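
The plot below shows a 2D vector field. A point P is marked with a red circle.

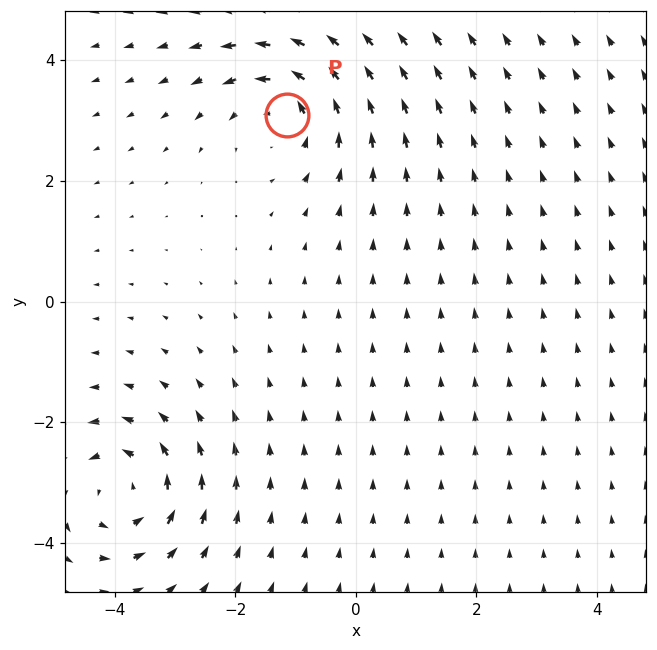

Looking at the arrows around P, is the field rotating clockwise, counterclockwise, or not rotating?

counterclockwise

Near P at (-1.1, 3.1) the arrows circulate counterclockwise. The curl (z-component) there is about +3; positive curl means counterclockwise rotation.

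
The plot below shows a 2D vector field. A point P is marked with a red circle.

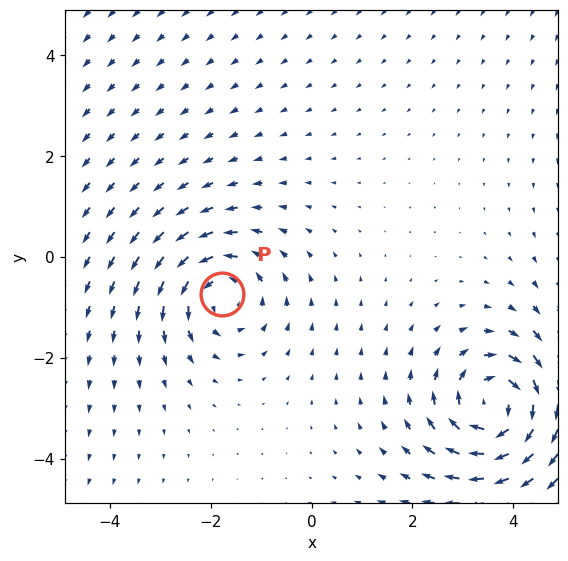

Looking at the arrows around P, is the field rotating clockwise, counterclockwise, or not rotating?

counterclockwise

Near P at (-1.8, -0.7) the arrows circulate counterclockwise. The curl (z-component) there is about +4; positive curl means counterclockwise rotation.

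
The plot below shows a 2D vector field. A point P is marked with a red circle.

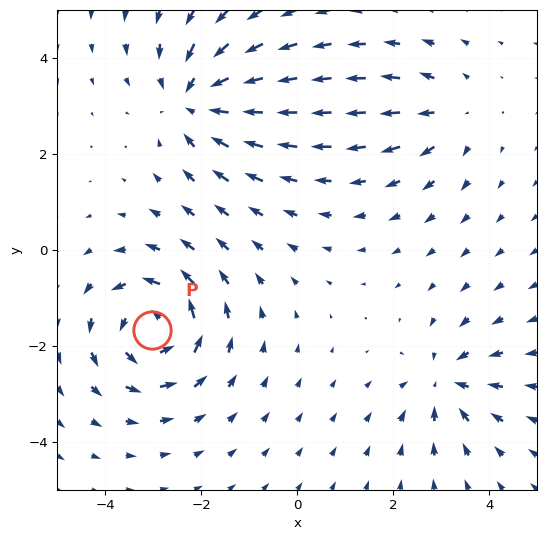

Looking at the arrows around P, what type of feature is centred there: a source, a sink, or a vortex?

At P (-3.0, -1.7) the arrows circulate counterclockwise. Divergence ≈0, curl about +6 — near-zero divergence with nonzero curl is a vortex.

vortex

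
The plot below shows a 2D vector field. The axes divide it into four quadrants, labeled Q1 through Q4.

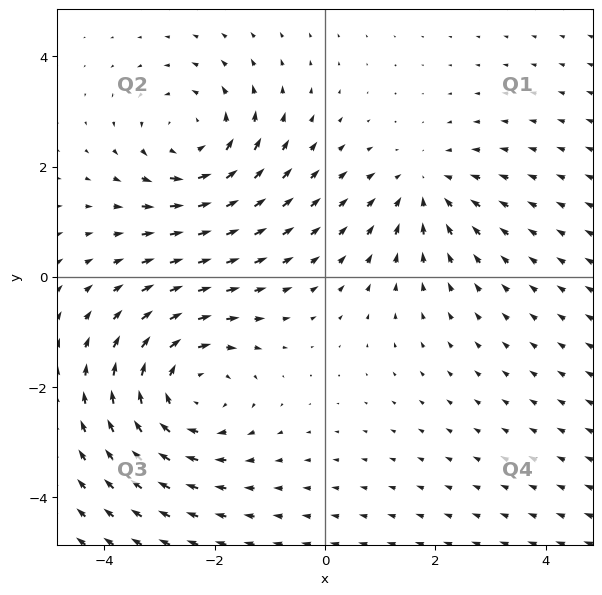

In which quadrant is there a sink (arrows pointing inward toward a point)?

The sink sits at approximately (1.8, 1.6), which lies in quadrant Q1. The divergence there is about -3, negative as expected for a sink.

Q1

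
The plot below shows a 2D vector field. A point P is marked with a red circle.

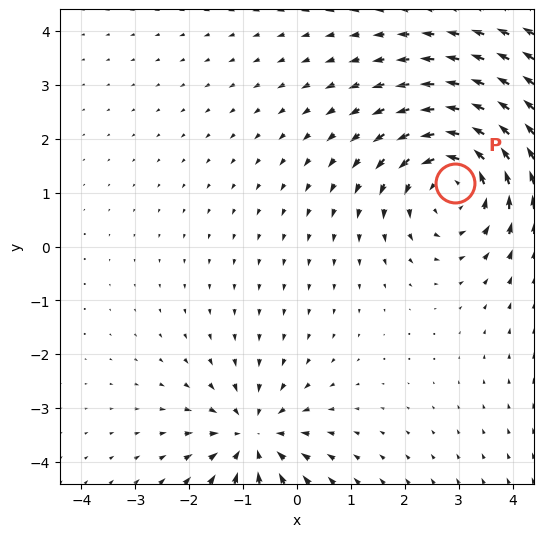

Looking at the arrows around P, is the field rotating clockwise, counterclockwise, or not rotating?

Near P at (2.9, 1.2) the arrows circulate counterclockwise. The curl (z-component) there is about +3; positive curl means counterclockwise rotation.

counterclockwise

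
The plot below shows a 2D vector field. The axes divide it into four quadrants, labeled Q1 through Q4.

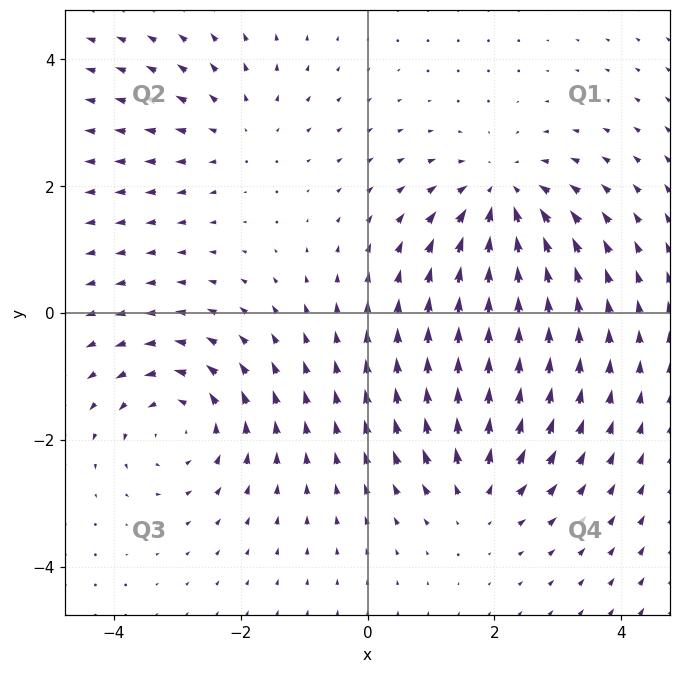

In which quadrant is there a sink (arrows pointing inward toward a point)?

Q1

The sink sits at approximately (2.1, 1.8), which lies in quadrant Q1. The divergence there is about -5, negative as expected for a sink.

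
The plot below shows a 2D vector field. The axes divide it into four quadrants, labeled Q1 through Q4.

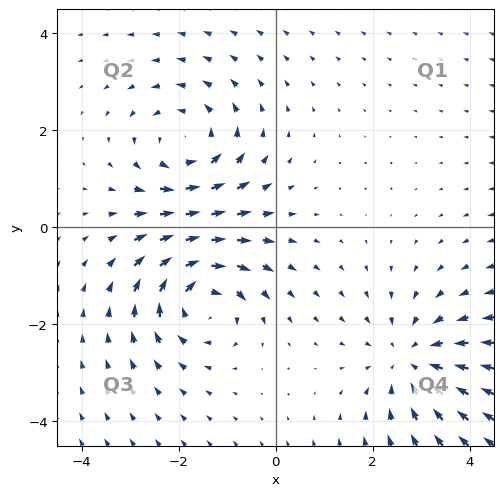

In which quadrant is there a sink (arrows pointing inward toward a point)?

The sink sits at approximately (2.8, -2.7), which lies in quadrant Q4. The divergence there is about -3, negative as expected for a sink.

Q4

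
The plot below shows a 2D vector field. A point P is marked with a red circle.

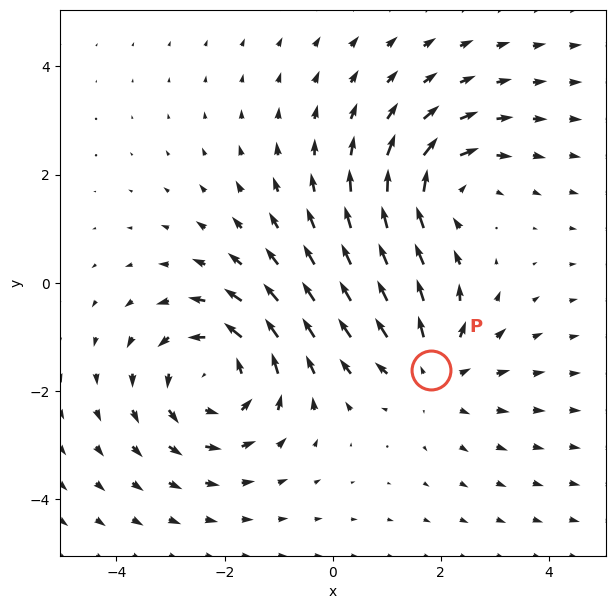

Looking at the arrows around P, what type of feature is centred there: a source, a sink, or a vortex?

source

At P (1.8, -1.6) the arrows spread outward. Divergence about +3, curl ≈0 — positive divergence with near-zero curl is a source.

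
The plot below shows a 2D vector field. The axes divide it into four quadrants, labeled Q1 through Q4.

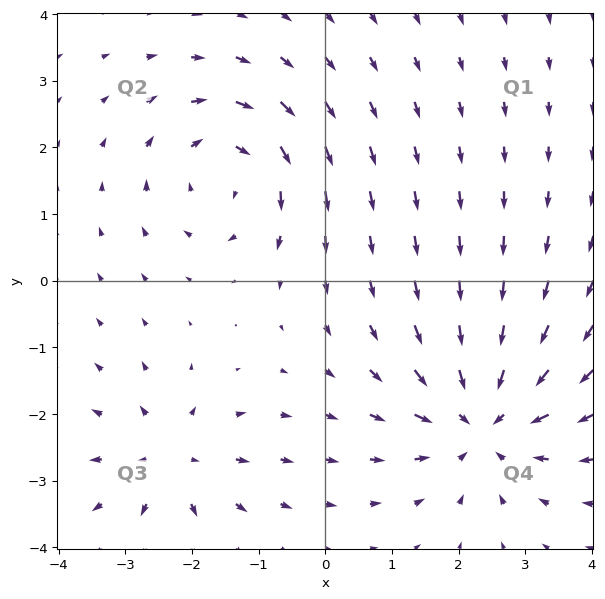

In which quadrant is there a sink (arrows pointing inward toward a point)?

The sink sits at approximately (2.4, -2.1), which lies in quadrant Q4. The divergence there is about -5, negative as expected for a sink.

Q4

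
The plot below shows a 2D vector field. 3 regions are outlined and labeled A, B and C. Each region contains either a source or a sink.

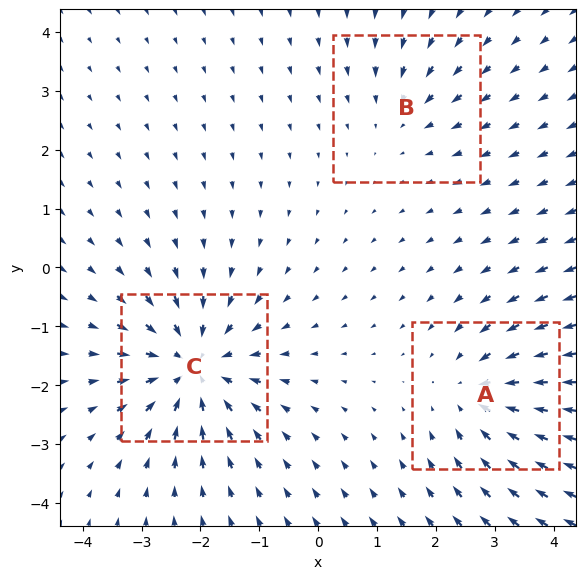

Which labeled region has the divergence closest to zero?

Divergence at each region's feature centre — A: about -3, B: about -2, C: about -5. Region B is closest to zero.

B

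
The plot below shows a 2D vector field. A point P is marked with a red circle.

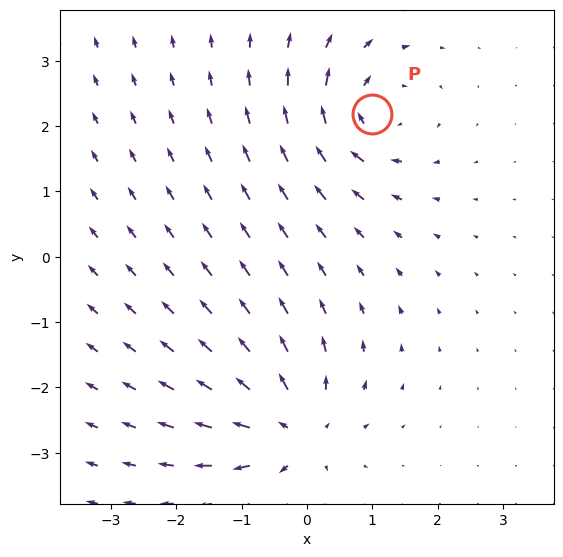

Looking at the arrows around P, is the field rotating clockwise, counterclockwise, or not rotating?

clockwise

Near P at (1.0, 2.2) the arrows circulate clockwise. The curl (z-component) there is about -5; negative curl means clockwise rotation.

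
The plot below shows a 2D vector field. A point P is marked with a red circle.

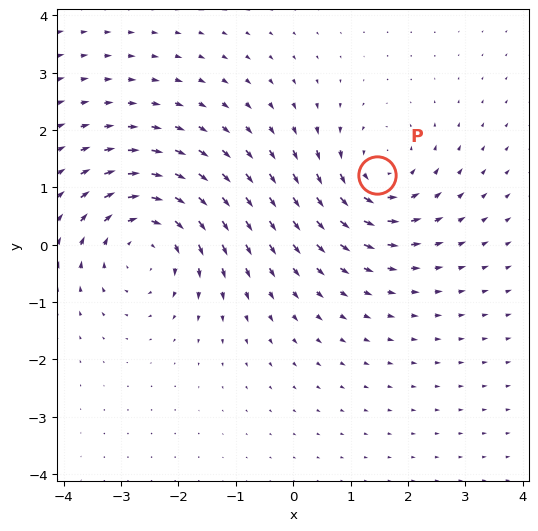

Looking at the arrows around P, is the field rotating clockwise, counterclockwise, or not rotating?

Near P at (1.5, 1.2) the arrows circulate counterclockwise. The curl (z-component) there is about +4; positive curl means counterclockwise rotation.

counterclockwise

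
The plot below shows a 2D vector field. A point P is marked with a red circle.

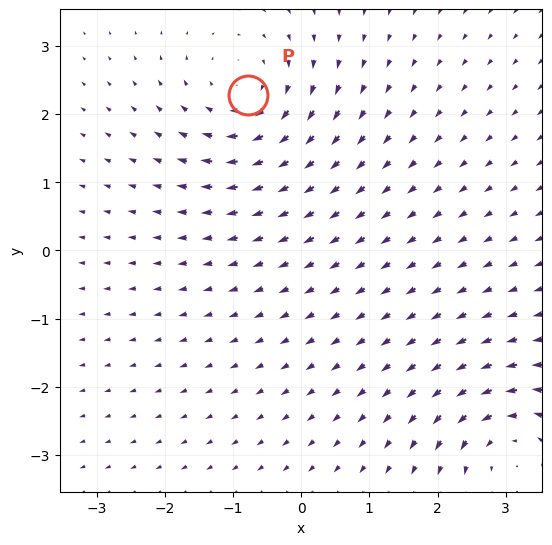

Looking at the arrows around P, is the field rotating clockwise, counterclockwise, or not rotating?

Near P at (-0.8, 2.3) the arrows circulate clockwise. The curl (z-component) there is about -4; negative curl means clockwise rotation.

clockwise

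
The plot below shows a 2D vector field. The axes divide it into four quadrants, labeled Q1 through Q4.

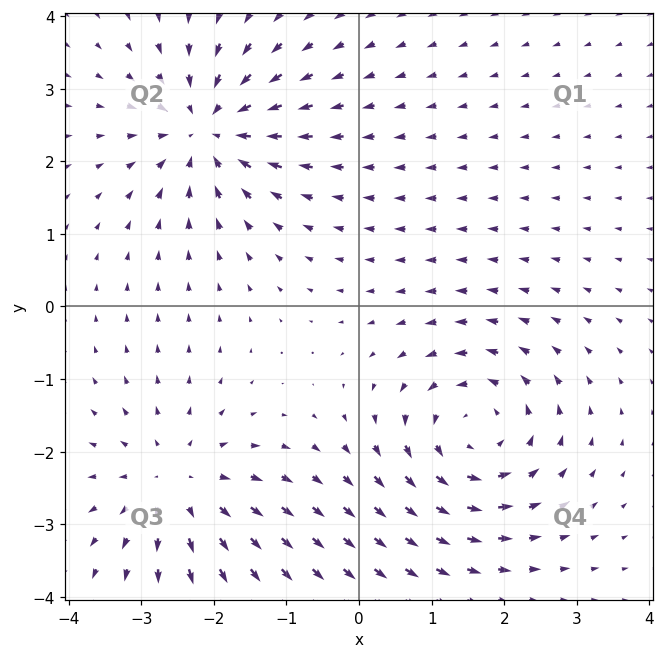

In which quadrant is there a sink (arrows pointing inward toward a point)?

The sink sits at approximately (-2.1, 2.4), which lies in quadrant Q2. The divergence there is about -6, negative as expected for a sink.

Q2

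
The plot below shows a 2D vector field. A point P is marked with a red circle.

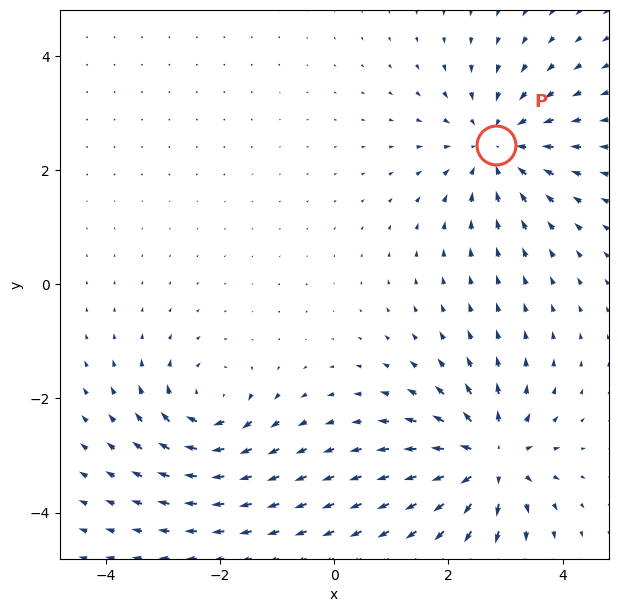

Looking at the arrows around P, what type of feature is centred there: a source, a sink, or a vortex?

At P (2.8, 2.4) the arrows converge inward. Divergence about -4, curl ≈0 — negative divergence with near-zero curl is a sink.

sink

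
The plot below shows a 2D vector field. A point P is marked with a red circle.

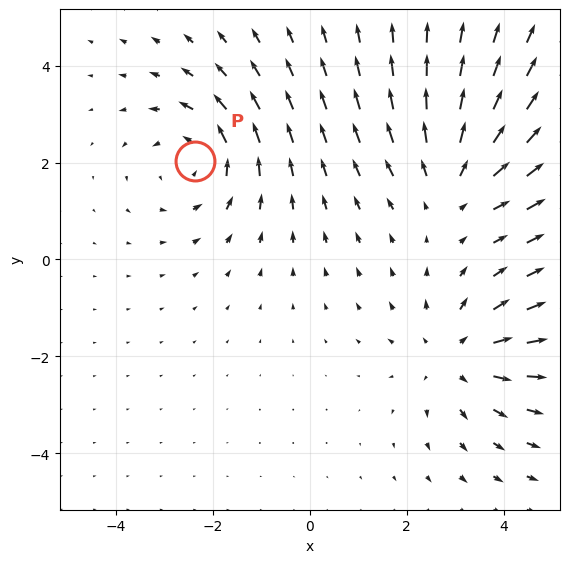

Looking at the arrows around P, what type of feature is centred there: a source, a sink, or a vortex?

vortex

At P (-2.4, 2.0) the arrows circulate counterclockwise. Divergence ≈0, curl about +3 — near-zero divergence with nonzero curl is a vortex.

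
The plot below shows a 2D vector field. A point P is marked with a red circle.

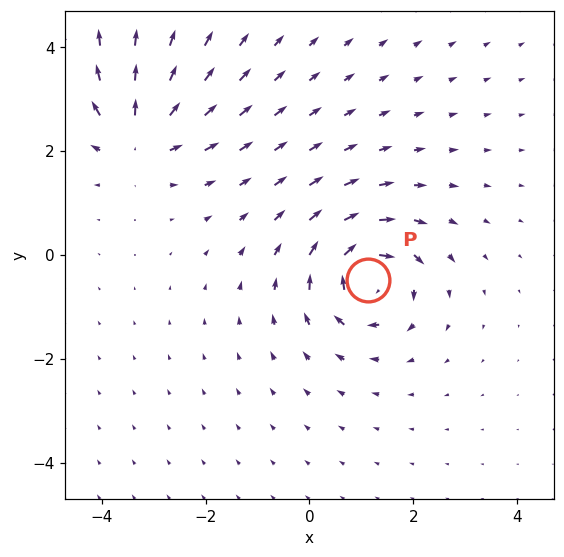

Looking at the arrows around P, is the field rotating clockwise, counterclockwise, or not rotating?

clockwise

Near P at (1.1, -0.5) the arrows circulate clockwise. The curl (z-component) there is about -5; negative curl means clockwise rotation.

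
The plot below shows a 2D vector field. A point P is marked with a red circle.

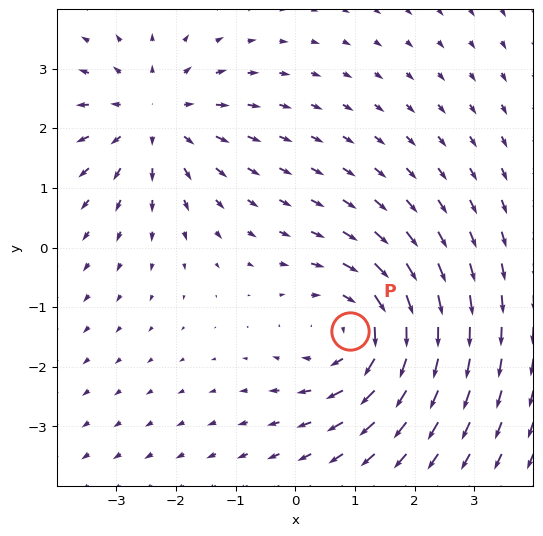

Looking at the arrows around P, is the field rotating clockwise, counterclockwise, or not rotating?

clockwise

Near P at (0.9, -1.4) the arrows circulate clockwise. The curl (z-component) there is about -4; negative curl means clockwise rotation.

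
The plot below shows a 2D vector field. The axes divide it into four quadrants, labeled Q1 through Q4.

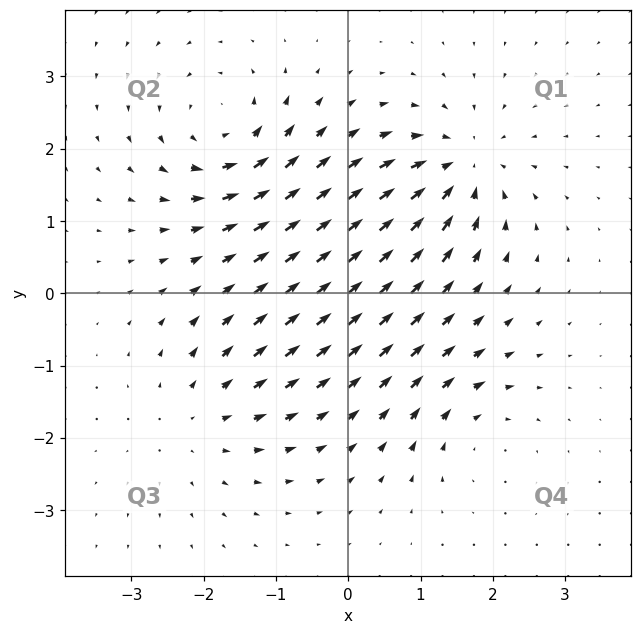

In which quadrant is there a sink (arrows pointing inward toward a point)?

Q1

The sink sits at approximately (1.6, 1.7), which lies in quadrant Q1. The divergence there is about -5, negative as expected for a sink.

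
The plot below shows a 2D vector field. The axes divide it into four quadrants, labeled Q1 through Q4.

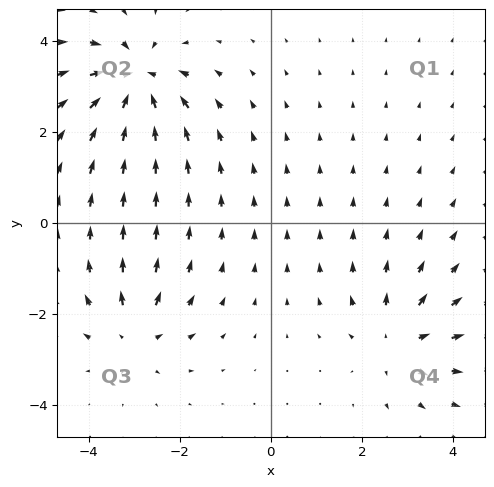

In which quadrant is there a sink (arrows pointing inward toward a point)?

Q2

The sink sits at approximately (-3.0, 3.1), which lies in quadrant Q2. The divergence there is about -6, negative as expected for a sink.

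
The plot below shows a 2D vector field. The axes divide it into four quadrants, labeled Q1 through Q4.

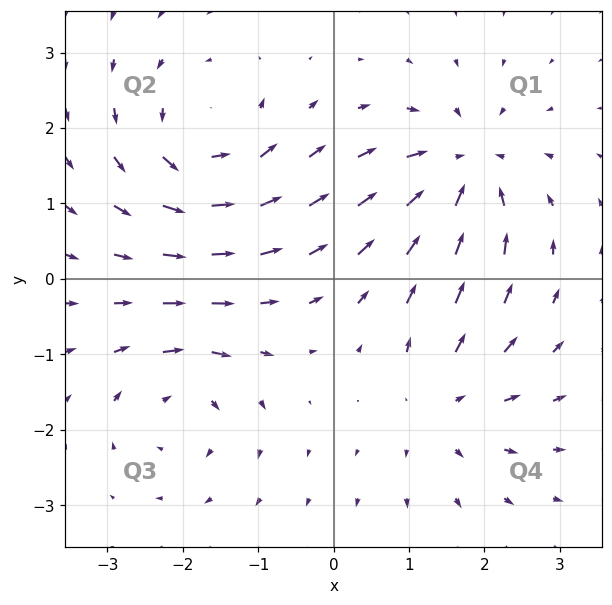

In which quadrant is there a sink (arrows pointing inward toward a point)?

Q1

The sink sits at approximately (1.7, 1.5), which lies in quadrant Q1. The divergence there is about -6, negative as expected for a sink.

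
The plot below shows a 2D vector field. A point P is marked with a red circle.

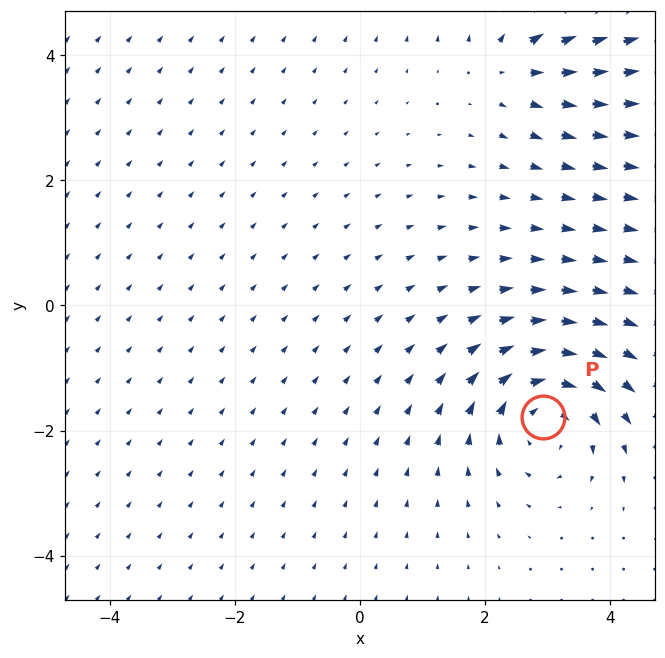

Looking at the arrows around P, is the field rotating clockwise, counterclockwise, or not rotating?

Near P at (2.9, -1.8) the arrows circulate clockwise. The curl (z-component) there is about -4; negative curl means clockwise rotation.

clockwise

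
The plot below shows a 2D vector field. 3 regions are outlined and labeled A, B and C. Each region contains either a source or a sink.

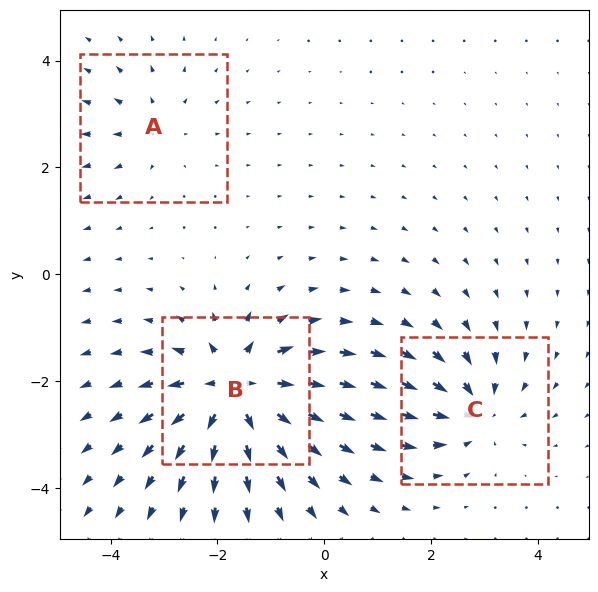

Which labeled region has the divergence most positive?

Divergence at each region's feature centre — A: about +2, B: about +6, C: about -4. Region B is most positive.

B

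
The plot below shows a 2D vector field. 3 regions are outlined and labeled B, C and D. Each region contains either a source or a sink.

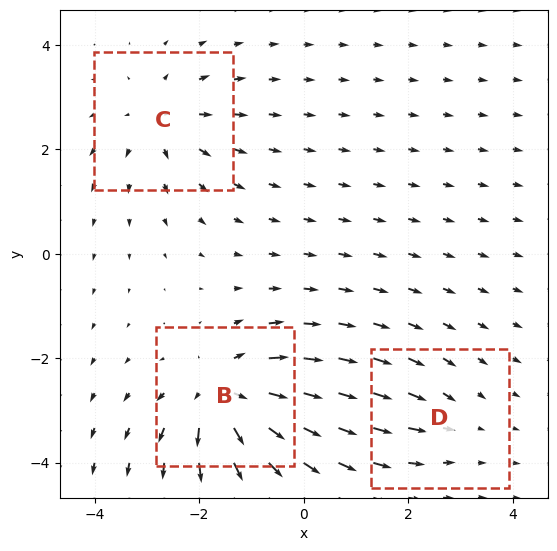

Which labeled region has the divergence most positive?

B

Divergence at each region's feature centre — B: about +5, C: about +3, D: about -2. Region B is most positive.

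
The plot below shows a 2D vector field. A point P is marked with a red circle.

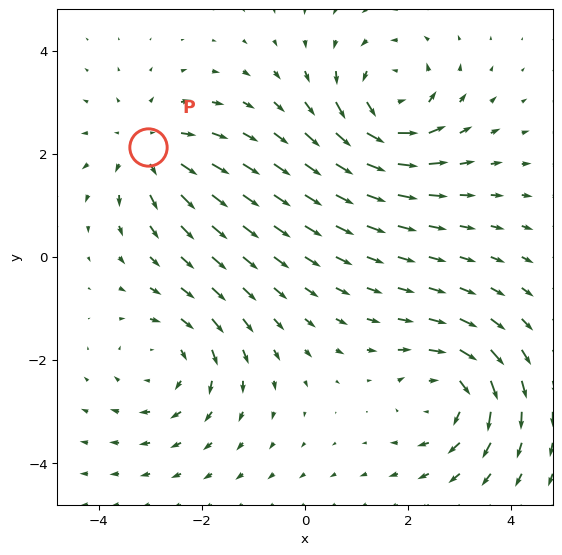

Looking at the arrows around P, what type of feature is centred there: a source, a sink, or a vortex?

At P (-3.0, 2.1) the arrows spread outward. Divergence about +4, curl ≈0 — positive divergence with near-zero curl is a source.

source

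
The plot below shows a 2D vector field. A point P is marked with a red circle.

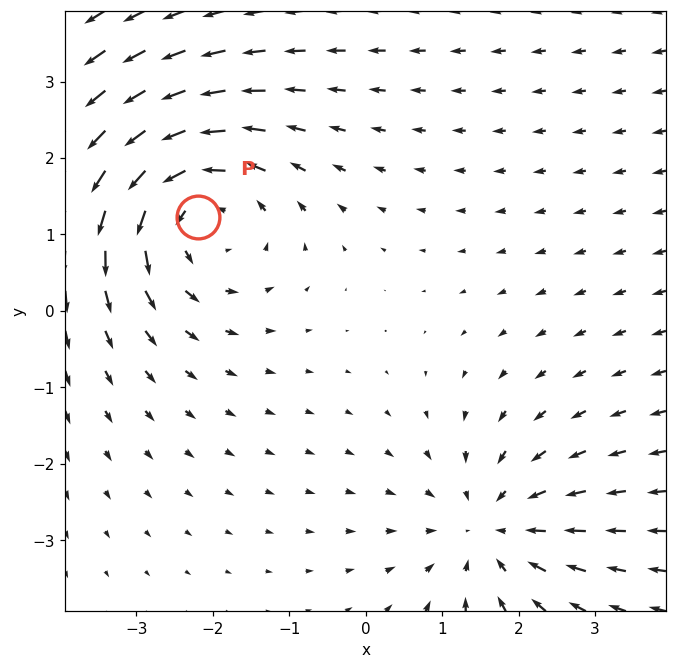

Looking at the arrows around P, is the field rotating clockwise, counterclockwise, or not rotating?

Near P at (-2.2, 1.2) the arrows circulate counterclockwise. The curl (z-component) there is about +4; positive curl means counterclockwise rotation.

counterclockwise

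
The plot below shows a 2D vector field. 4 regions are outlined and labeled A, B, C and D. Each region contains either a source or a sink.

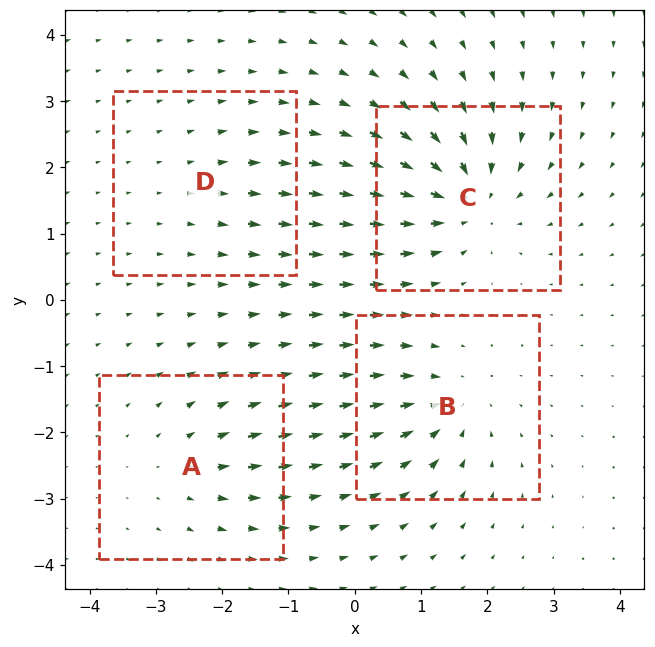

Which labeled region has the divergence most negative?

C

Divergence at each region's feature centre — A: about +4, B: about -5, C: about -7, D: about +2. Region C is most negative.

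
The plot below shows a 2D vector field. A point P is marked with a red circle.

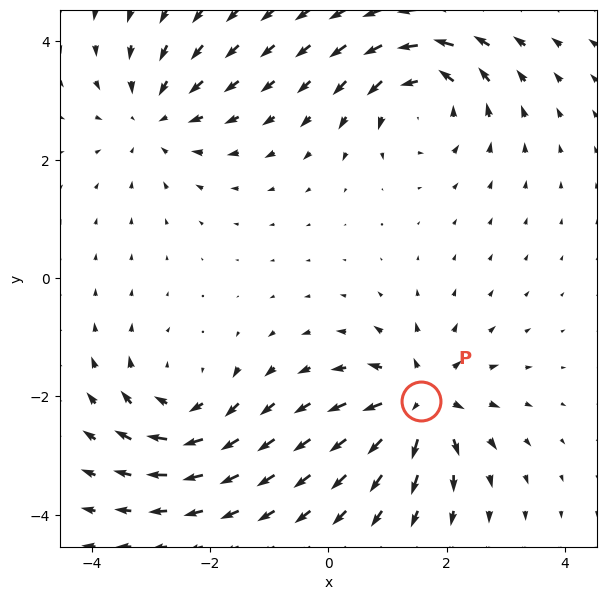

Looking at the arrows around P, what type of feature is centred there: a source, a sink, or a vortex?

source

At P (1.6, -2.1) the arrows spread outward. Divergence about +6, curl ≈0 — positive divergence with near-zero curl is a source.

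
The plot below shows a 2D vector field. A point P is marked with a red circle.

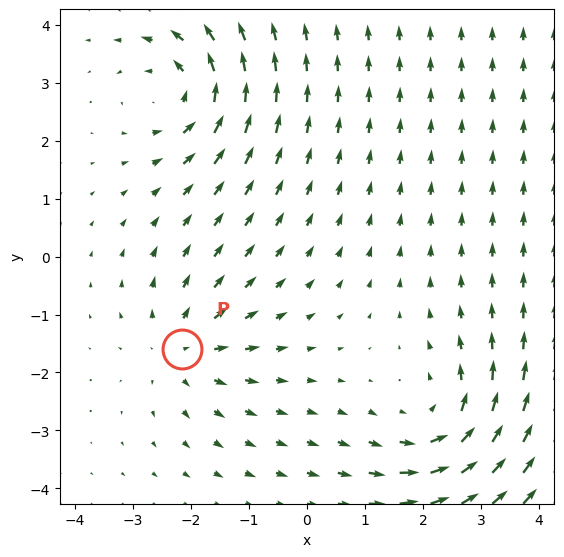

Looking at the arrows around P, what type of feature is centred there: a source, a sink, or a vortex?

source

At P (-2.2, -1.6) the arrows spread outward. Divergence about +3, curl ≈0 — positive divergence with near-zero curl is a source.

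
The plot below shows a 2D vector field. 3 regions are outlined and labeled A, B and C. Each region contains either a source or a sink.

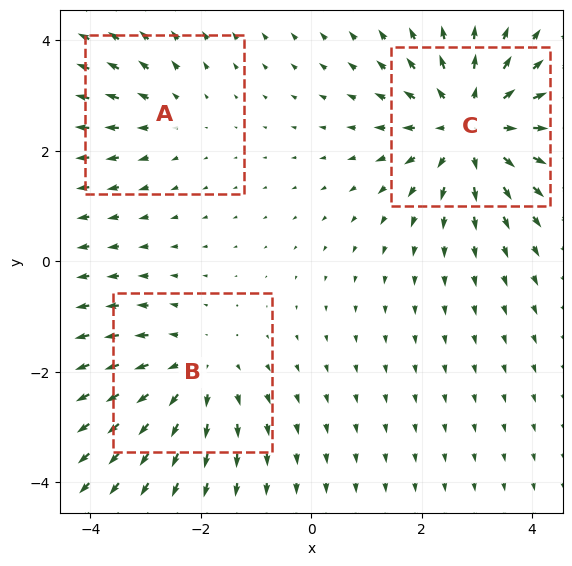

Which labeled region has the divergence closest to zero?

A

Divergence at each region's feature centre — A: about +2, B: about +3, C: about +4. Region A is closest to zero.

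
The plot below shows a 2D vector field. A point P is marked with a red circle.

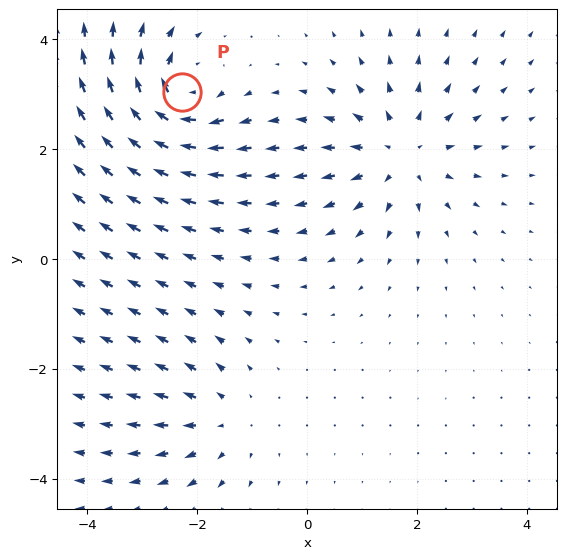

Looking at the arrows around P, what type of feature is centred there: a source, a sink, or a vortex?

vortex

At P (-2.3, 3.0) the arrows circulate clockwise. Divergence ≈0, curl about -6 — near-zero divergence with nonzero curl is a vortex.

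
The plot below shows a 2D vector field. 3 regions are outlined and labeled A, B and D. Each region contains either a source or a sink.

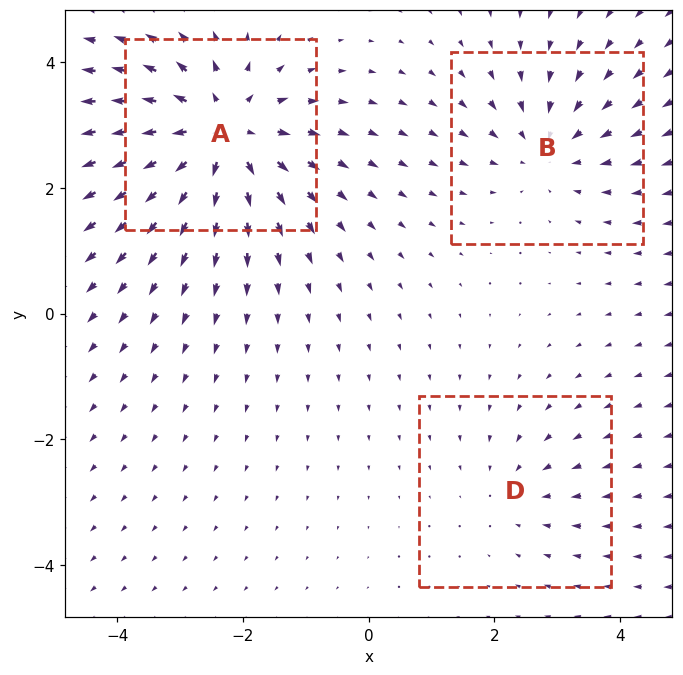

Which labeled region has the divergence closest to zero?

D

Divergence at each region's feature centre — A: about +5, B: about -3, D: about -2. Region D is closest to zero.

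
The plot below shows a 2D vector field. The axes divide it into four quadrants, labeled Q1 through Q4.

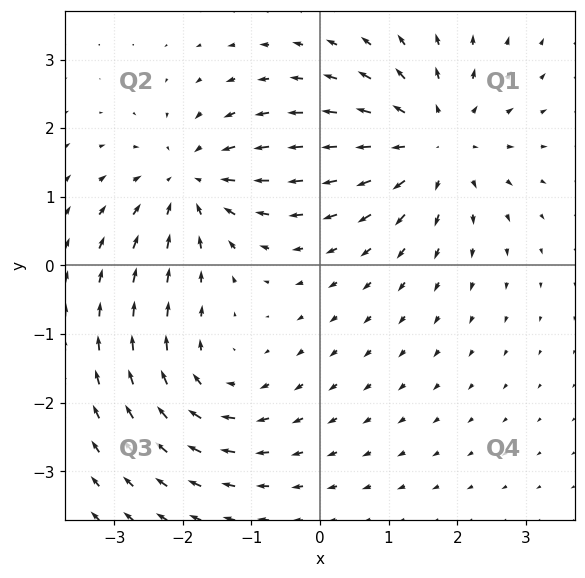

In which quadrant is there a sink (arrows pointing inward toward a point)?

The sink sits at approximately (-1.9, 1.2), which lies in quadrant Q2. The divergence there is about -4, negative as expected for a sink.

Q2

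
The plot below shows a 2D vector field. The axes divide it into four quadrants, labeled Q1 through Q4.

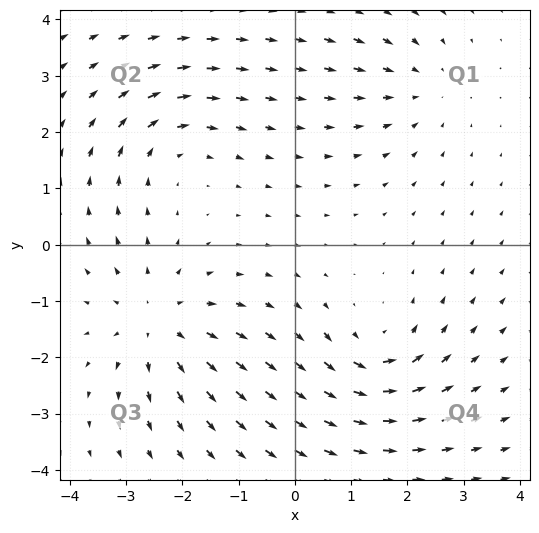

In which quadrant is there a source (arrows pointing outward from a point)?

Q3

The source sits at approximately (-2.4, -1.4), which lies in quadrant Q3. The divergence there is about +3, positive as expected for a source.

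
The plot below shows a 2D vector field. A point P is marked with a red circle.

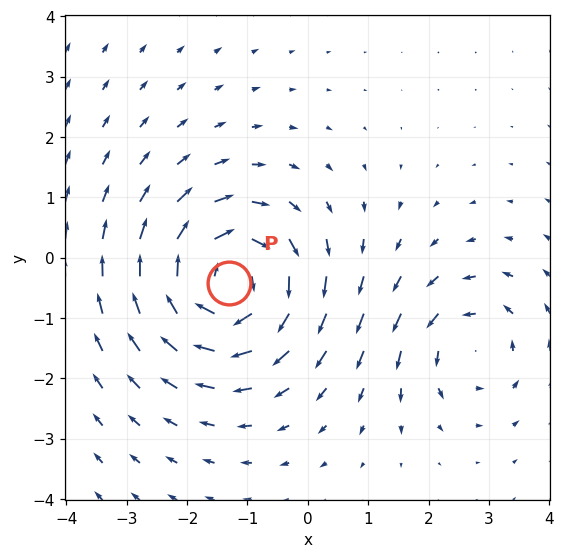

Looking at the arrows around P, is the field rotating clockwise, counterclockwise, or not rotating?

Near P at (-1.3, -0.4) the arrows circulate clockwise. The curl (z-component) there is about -5; negative curl means clockwise rotation.

clockwise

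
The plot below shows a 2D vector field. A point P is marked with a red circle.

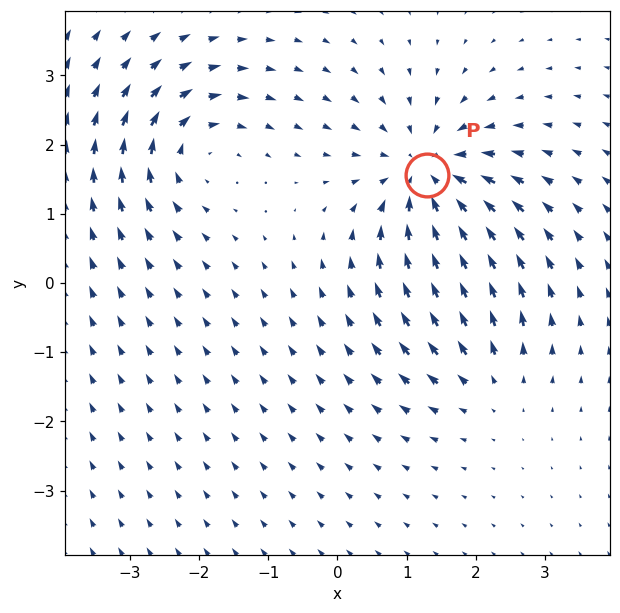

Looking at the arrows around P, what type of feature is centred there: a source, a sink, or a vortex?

sink

At P (1.3, 1.6) the arrows converge inward. Divergence about -5, curl ≈0 — negative divergence with near-zero curl is a sink.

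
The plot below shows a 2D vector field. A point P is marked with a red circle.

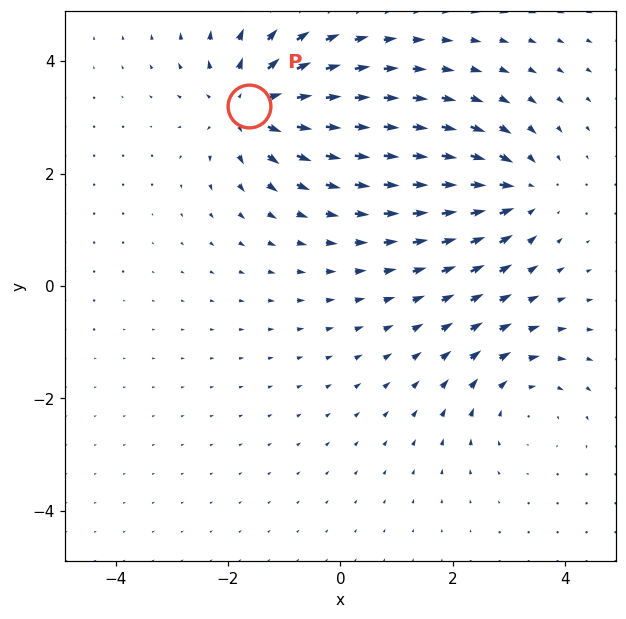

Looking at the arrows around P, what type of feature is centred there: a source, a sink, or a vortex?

At P (-1.6, 3.2) the arrows spread outward. Divergence about +6, curl ≈0 — positive divergence with near-zero curl is a source.

source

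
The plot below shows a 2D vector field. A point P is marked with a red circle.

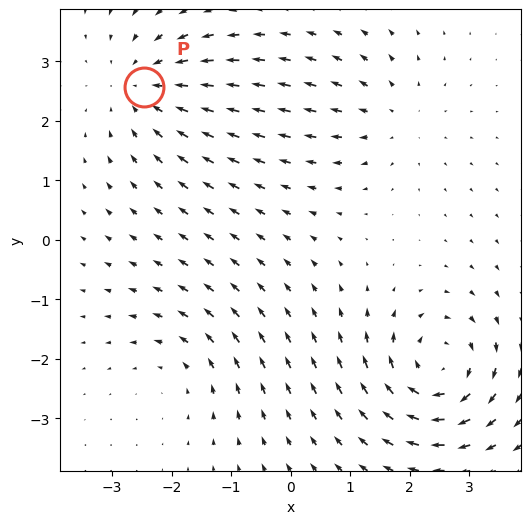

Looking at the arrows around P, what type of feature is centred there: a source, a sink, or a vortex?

At P (-2.5, 2.6) the arrows converge inward. Divergence about -3, curl ≈0 — negative divergence with near-zero curl is a sink.

sink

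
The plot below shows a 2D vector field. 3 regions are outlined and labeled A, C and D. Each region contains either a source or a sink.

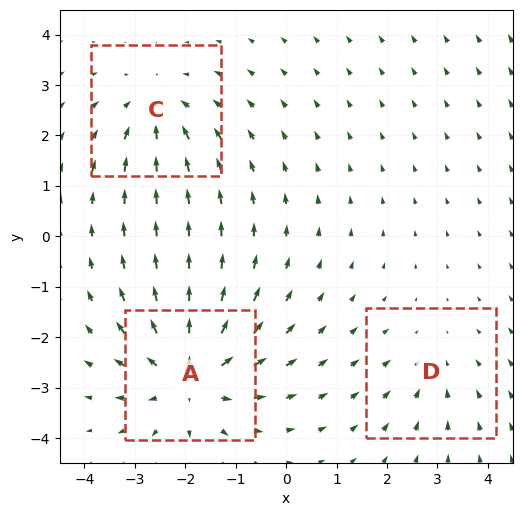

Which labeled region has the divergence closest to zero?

Divergence at each region's feature centre — A: about +5, C: about -3, D: about -2. Region D is closest to zero.

D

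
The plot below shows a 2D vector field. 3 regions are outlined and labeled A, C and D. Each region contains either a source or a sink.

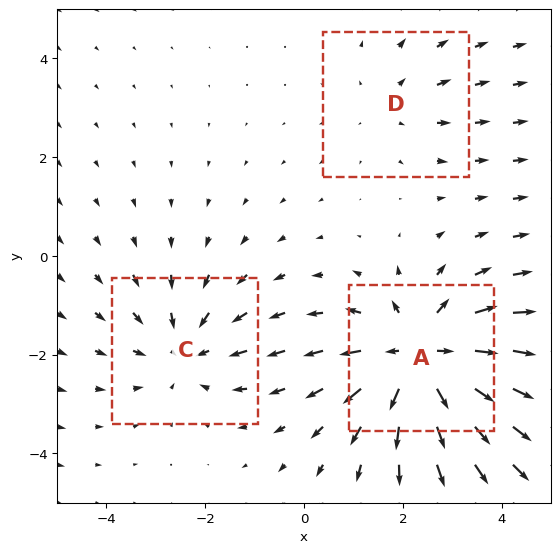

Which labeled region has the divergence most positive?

Divergence at each region's feature centre — A: about +5, C: about -3, D: about +2. Region A is most positive.

A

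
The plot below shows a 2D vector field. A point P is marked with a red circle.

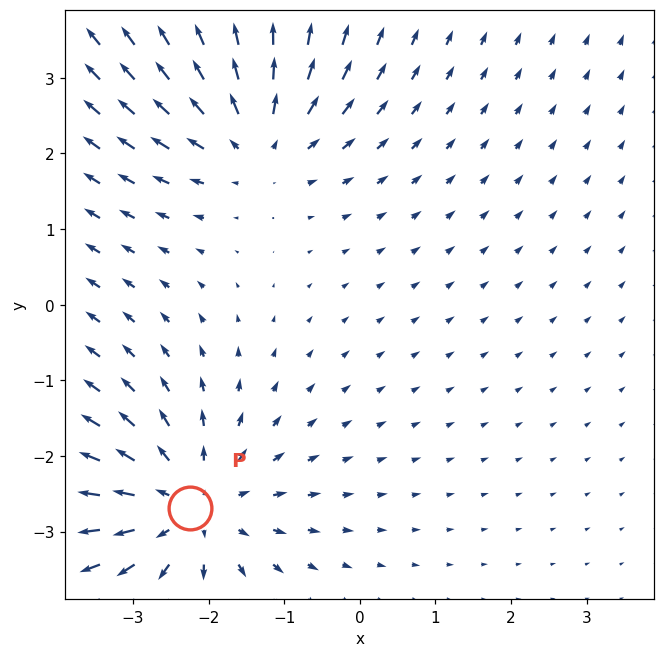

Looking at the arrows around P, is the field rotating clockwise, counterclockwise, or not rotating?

not rotating

Near P at (-2.2, -2.7) the arrows show no circulation. The curl there is ≈0.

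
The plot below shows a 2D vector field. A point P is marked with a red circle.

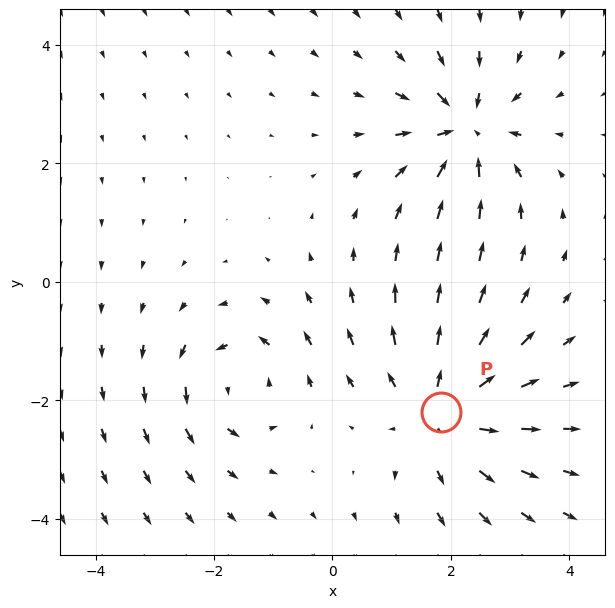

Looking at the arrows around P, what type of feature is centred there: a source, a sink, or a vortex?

At P (1.8, -2.2) the arrows spread outward. Divergence about +4, curl ≈0 — positive divergence with near-zero curl is a source.

source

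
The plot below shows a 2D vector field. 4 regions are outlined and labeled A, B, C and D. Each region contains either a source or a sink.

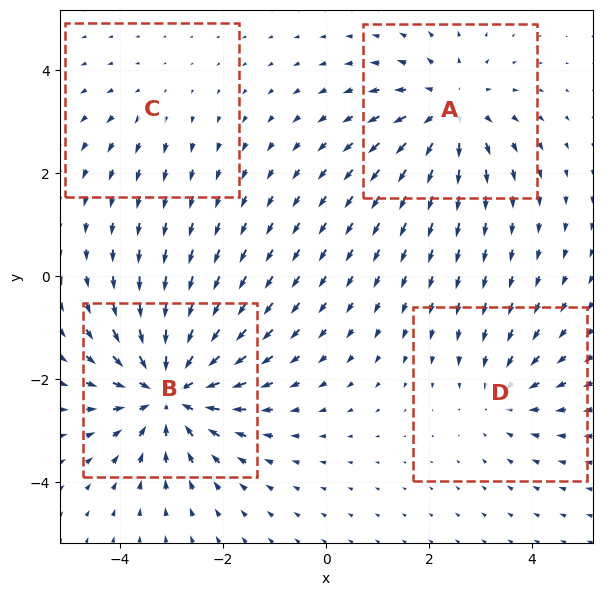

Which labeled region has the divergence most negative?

Divergence at each region's feature centre — A: about +5, B: about -7, C: about +2, D: about -3. Region B is most negative.

B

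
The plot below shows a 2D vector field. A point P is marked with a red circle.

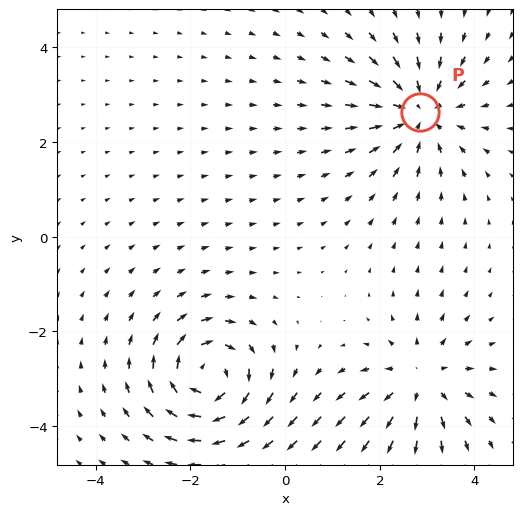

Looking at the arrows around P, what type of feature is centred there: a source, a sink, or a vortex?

At P (2.8, 2.6) the arrows converge inward. Divergence about -5, curl ≈0 — negative divergence with near-zero curl is a sink.

sink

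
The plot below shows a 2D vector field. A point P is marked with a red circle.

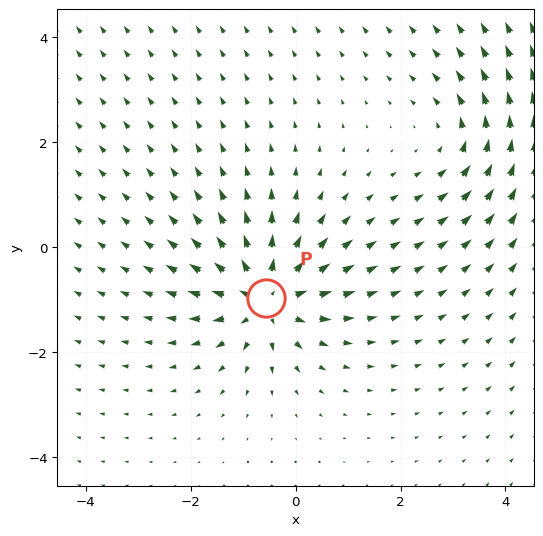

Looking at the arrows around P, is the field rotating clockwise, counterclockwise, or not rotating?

not rotating

Near P at (-0.6, -1.0) the arrows show no circulation. The curl there is ≈0.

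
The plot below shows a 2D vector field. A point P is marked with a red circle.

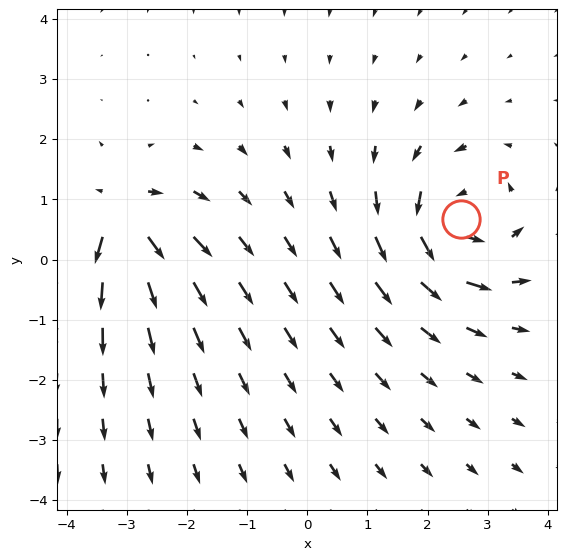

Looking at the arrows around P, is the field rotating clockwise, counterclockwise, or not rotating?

counterclockwise

Near P at (2.6, 0.7) the arrows circulate counterclockwise. The curl (z-component) there is about +6; positive curl means counterclockwise rotation.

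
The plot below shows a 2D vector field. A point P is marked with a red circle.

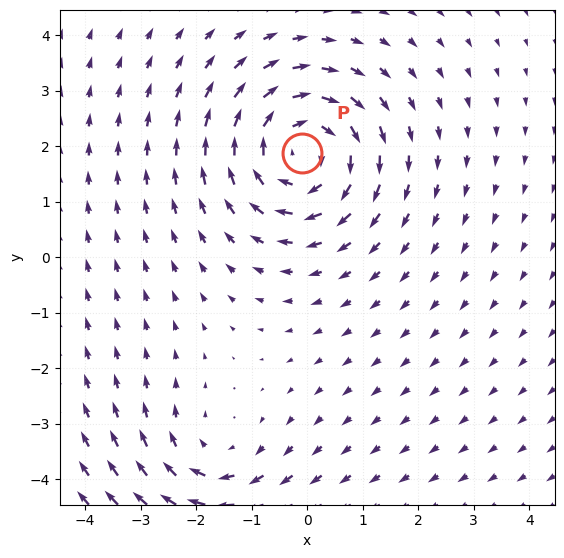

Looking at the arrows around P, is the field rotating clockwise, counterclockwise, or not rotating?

clockwise

Near P at (-0.1, 1.9) the arrows circulate clockwise. The curl (z-component) there is about -4; negative curl means clockwise rotation.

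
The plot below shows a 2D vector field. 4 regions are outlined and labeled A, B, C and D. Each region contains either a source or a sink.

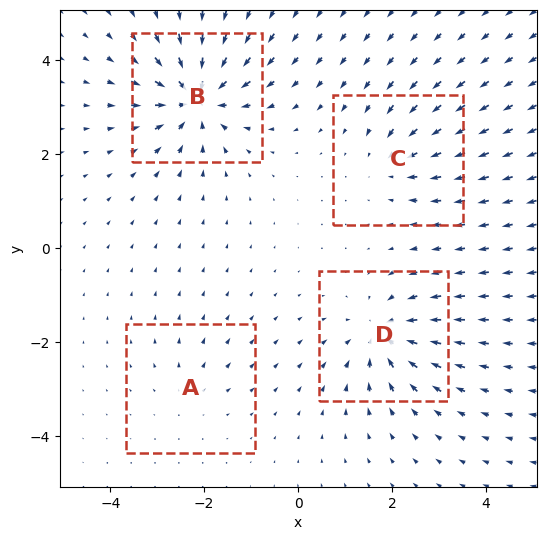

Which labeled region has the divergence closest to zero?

A

Divergence at each region's feature centre — A: about +2, B: about -8, C: about -4, D: about -6. Region A is closest to zero.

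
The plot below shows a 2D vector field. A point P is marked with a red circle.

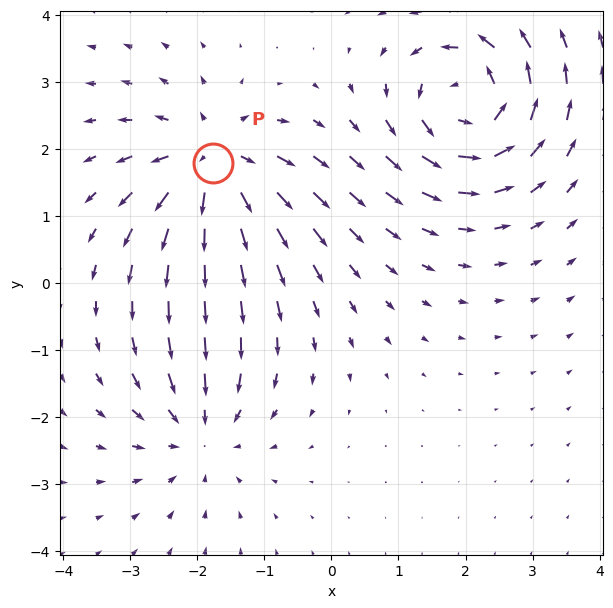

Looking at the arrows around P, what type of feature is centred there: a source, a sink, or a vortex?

source

At P (-1.8, 1.8) the arrows spread outward. Divergence about +5, curl ≈0 — positive divergence with near-zero curl is a source.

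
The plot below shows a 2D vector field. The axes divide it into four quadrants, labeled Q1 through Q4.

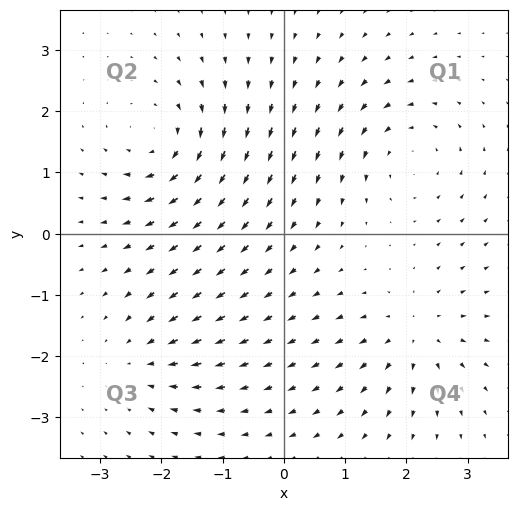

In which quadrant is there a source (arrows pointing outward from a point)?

Q4

The source sits at approximately (2.1, -1.6), which lies in quadrant Q4. The divergence there is about +5, positive as expected for a source.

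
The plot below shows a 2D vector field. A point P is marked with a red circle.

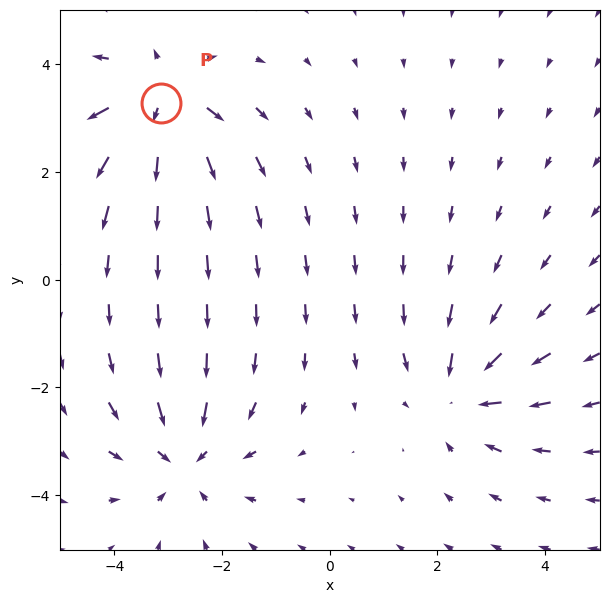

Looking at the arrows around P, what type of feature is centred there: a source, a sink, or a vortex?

source

At P (-3.1, 3.3) the arrows spread outward. Divergence about +6, curl ≈0 — positive divergence with near-zero curl is a source.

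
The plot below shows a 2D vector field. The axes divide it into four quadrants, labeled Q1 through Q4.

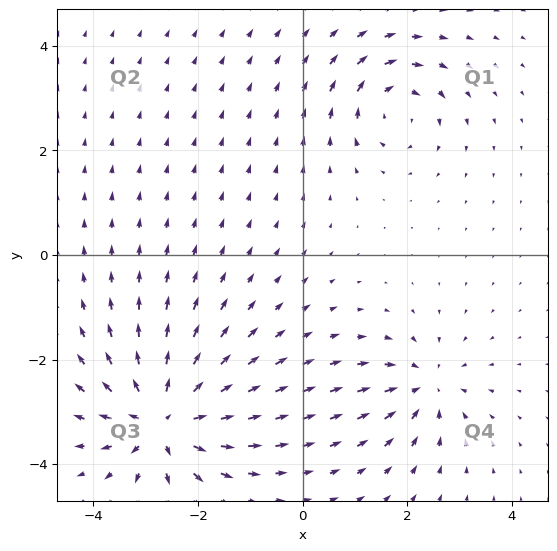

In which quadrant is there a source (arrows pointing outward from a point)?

Q3

The source sits at approximately (-2.7, -3.2), which lies in quadrant Q3. The divergence there is about +7, positive as expected for a source.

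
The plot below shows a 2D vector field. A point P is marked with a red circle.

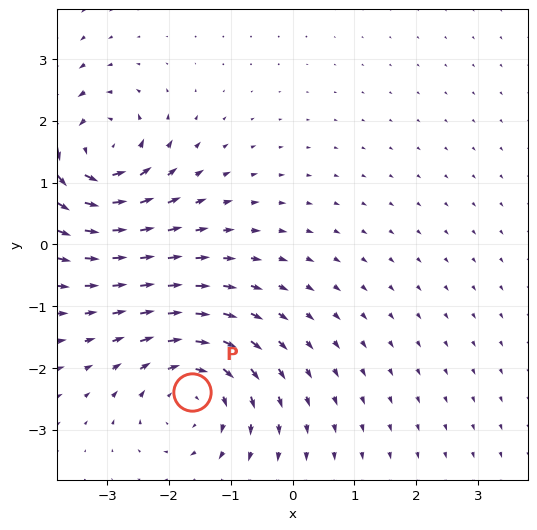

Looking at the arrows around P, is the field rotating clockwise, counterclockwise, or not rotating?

clockwise

Near P at (-1.6, -2.4) the arrows circulate clockwise. The curl (z-component) there is about -4; negative curl means clockwise rotation.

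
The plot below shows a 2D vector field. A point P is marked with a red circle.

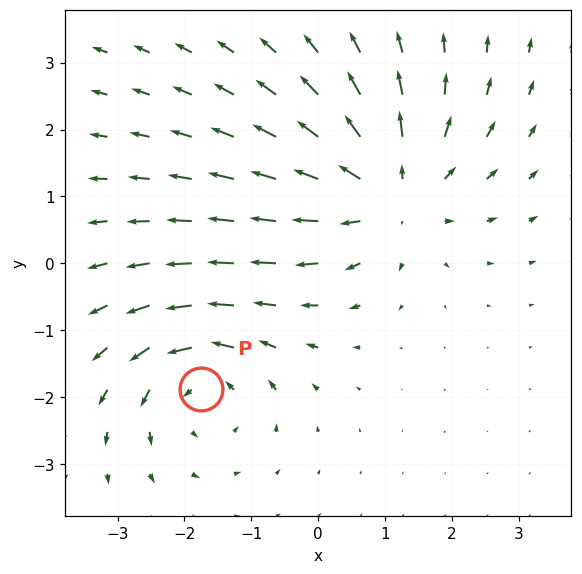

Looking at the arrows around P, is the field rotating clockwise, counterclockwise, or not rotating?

Near P at (-1.7, -1.9) the arrows circulate counterclockwise. The curl (z-component) there is about +4; positive curl means counterclockwise rotation.

counterclockwise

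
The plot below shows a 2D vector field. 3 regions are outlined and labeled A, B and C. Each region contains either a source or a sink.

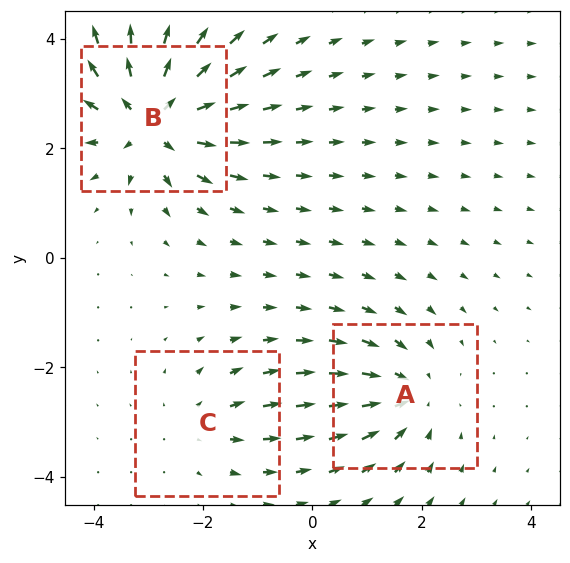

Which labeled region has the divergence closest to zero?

C

Divergence at each region's feature centre — A: about -3, B: about +6, C: about +2. Region C is closest to zero.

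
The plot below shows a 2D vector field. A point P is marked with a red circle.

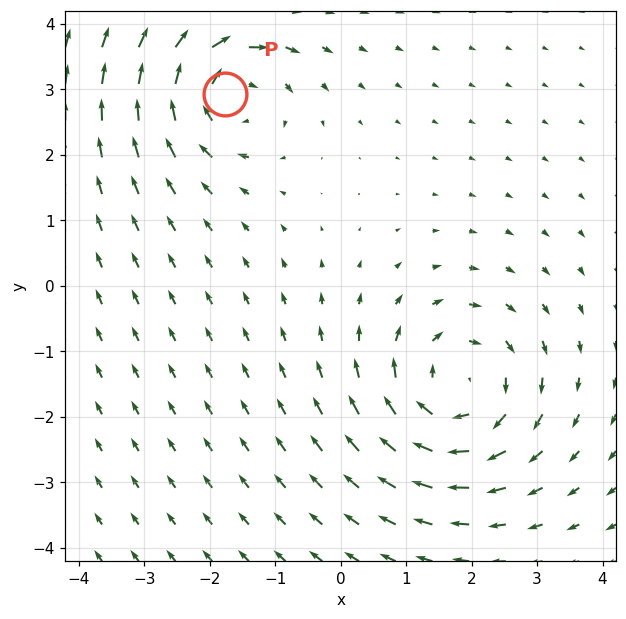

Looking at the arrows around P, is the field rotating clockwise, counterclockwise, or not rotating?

Near P at (-1.8, 2.9) the arrows circulate clockwise. The curl (z-component) there is about -5; negative curl means clockwise rotation.

clockwise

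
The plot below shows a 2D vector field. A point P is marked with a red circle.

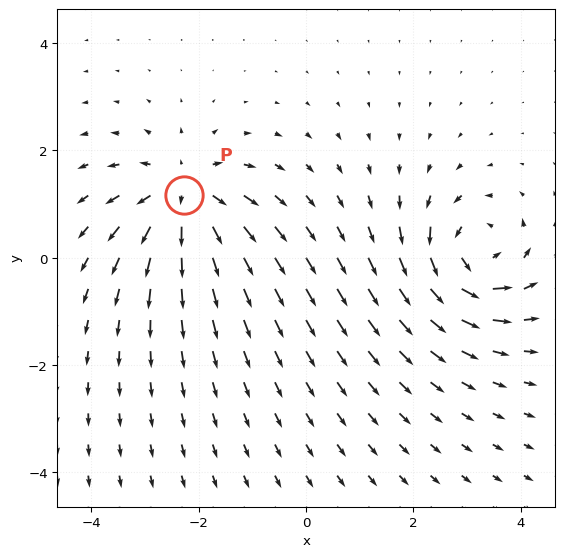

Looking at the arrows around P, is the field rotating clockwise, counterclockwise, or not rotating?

Near P at (-2.3, 1.2) the arrows show no circulation. The curl there is ≈0.

not rotating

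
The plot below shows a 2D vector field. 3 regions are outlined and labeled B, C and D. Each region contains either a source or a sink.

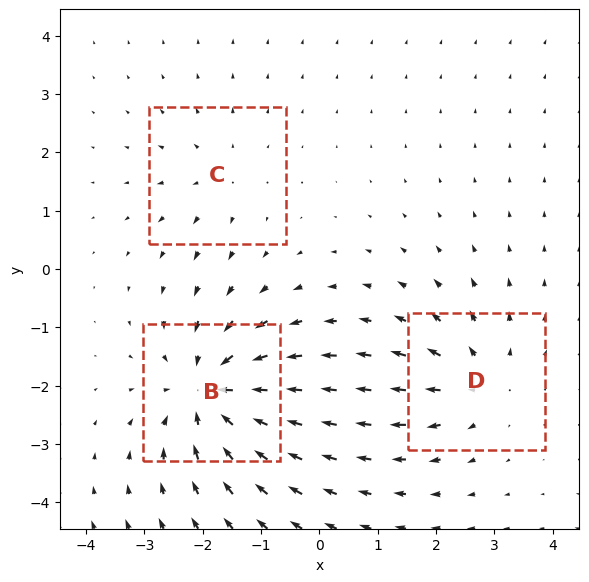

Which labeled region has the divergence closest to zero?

Divergence at each region's feature centre — B: about -5, C: about +2, D: about +3. Region C is closest to zero.

C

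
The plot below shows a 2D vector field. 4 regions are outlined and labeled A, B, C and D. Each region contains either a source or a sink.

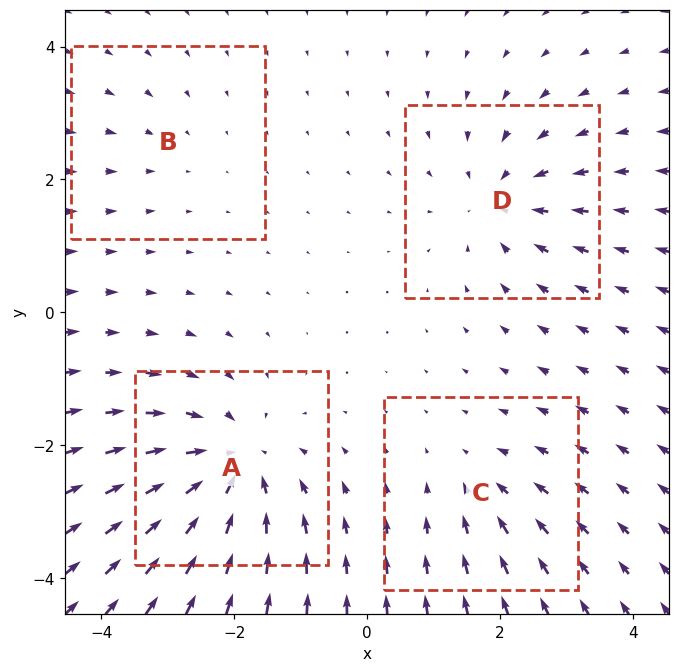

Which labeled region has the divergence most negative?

Divergence at each region's feature centre — A: about -7, B: about -2, C: about -3, D: about -5. Region A is most negative.

A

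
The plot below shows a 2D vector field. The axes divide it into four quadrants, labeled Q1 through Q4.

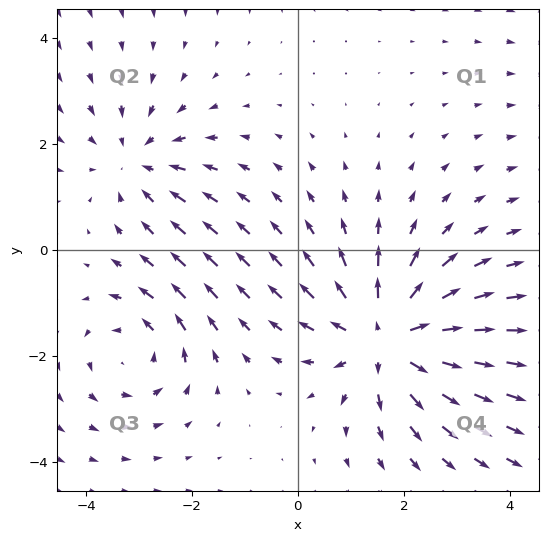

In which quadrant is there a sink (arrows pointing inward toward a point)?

Q2

The sink sits at approximately (-3.0, 1.7), which lies in quadrant Q2. The divergence there is about -2, negative as expected for a sink.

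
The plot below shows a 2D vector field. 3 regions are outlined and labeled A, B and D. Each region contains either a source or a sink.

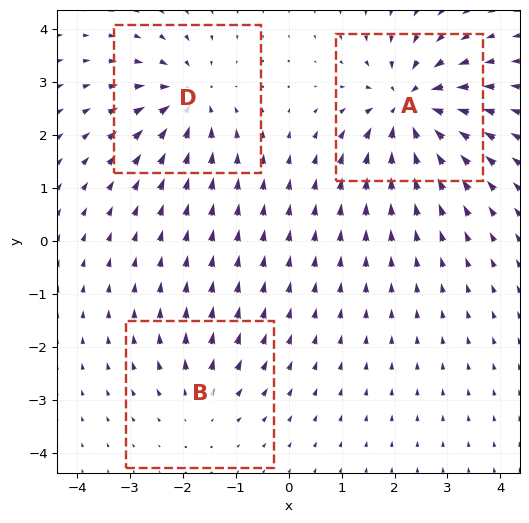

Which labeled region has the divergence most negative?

A

Divergence at each region's feature centre — A: about -6, B: about +2, D: about -4. Region A is most negative.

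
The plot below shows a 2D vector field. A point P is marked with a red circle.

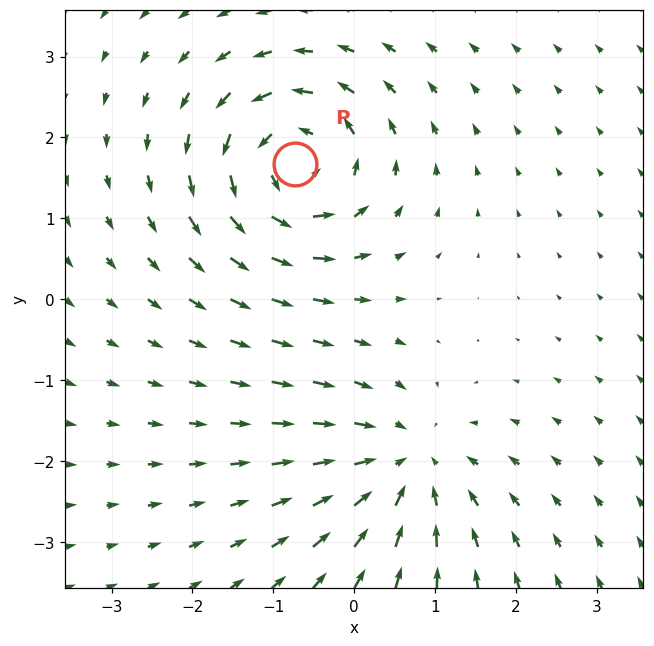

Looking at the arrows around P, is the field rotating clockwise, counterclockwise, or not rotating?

counterclockwise

Near P at (-0.7, 1.7) the arrows circulate counterclockwise. The curl (z-component) there is about +5; positive curl means counterclockwise rotation.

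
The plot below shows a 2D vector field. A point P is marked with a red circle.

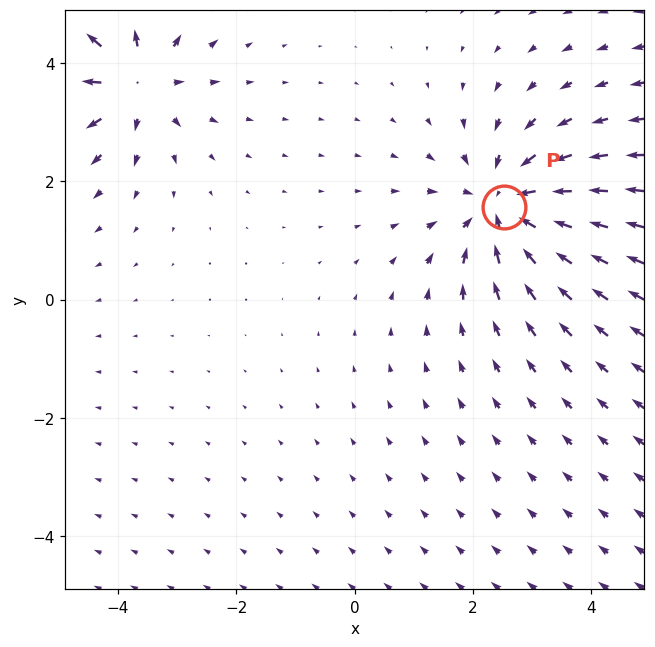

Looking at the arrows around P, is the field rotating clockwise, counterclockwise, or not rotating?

not rotating

Near P at (2.5, 1.6) the arrows show no circulation. The curl there is ≈0.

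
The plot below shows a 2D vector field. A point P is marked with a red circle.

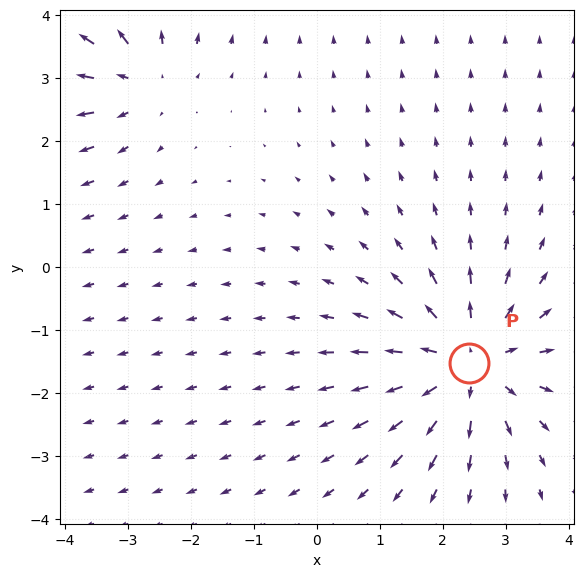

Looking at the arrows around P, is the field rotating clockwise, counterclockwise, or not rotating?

Near P at (2.4, -1.5) the arrows show no circulation. The curl there is ≈0.

not rotating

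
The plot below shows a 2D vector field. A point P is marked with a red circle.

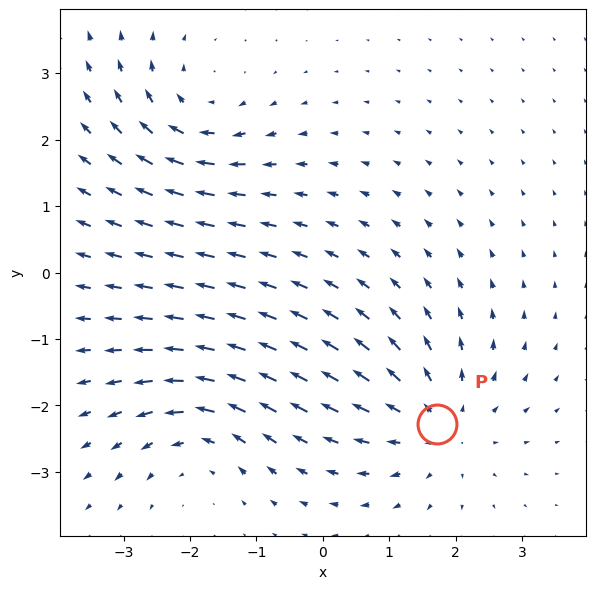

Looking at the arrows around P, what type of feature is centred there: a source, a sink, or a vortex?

source

At P (1.7, -2.3) the arrows spread outward. Divergence about +4, curl ≈0 — positive divergence with near-zero curl is a source.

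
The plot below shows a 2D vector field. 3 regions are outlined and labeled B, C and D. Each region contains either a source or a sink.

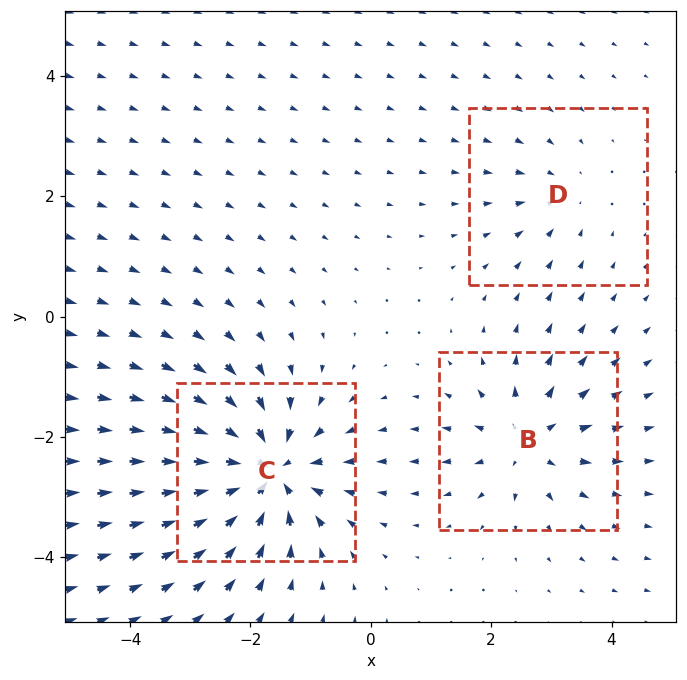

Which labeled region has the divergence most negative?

C

Divergence at each region's feature centre — B: about +4, C: about -6, D: about -2. Region C is most negative.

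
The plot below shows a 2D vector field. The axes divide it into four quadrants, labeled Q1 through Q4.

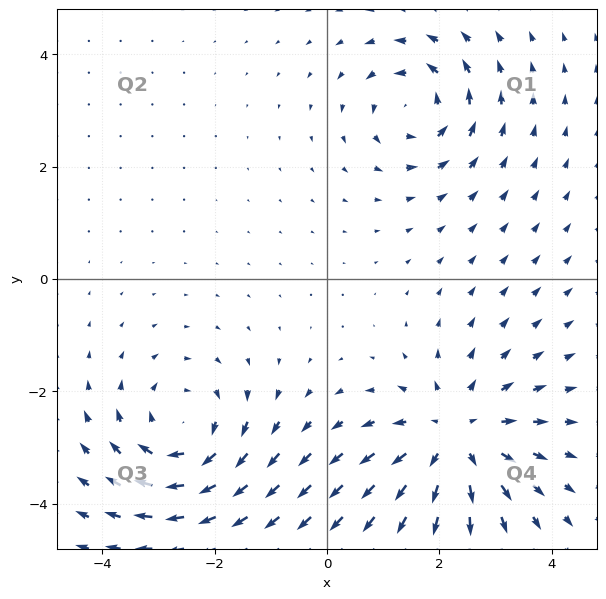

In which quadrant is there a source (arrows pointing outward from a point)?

Q4

The source sits at approximately (2.3, -2.8), which lies in quadrant Q4. The divergence there is about +4, positive as expected for a source.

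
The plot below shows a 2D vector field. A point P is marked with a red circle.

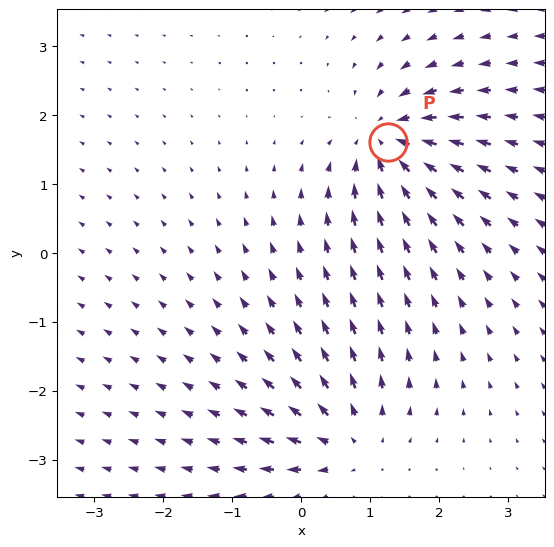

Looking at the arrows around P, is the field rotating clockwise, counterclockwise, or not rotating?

not rotating

Near P at (1.3, 1.6) the arrows show no circulation. The curl there is ≈0.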